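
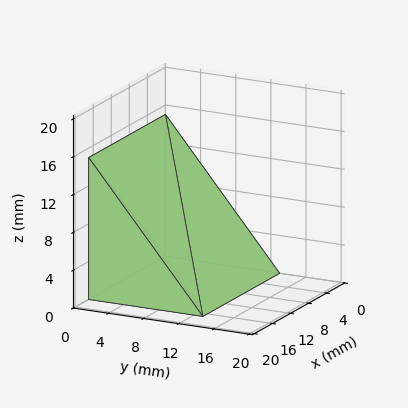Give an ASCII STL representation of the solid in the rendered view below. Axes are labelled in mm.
Reading the render: the shape is a wedge (ramp): 17 × 13 mm base, rising to 15 mm along the y=0 edge and sloping linearly to z=0 at y=13 (dimensions read to the nearest mm from the axis ticks). For the STL, each face is triangulated and given an outward normal.

solid part
  facet normal 0.0000 0.0000 -1.0000
    outer loop
      vertex 17.00 13.00 0.00
      vertex 17.00 0.00 0.00
      vertex 0.00 0.00 0.00
    endloop
  endfacet
  facet normal 0.0000 0.0000 -1.0000
    outer loop
      vertex 0.00 13.00 0.00
      vertex 17.00 13.00 0.00
      vertex 0.00 0.00 0.00
    endloop
  endfacet
  facet normal 0.0000 -1.0000 0.0000
    outer loop
      vertex 0.00 0.00 0.00
      vertex 17.00 0.00 0.00
      vertex 17.00 0.00 15.00
    endloop
  endfacet
  facet normal 0.0000 -1.0000 0.0000
    outer loop
      vertex 0.00 0.00 0.00
      vertex 17.00 0.00 15.00
      vertex 0.00 0.00 15.00
    endloop
  endfacet
  facet normal 0.0000 0.7557 0.6549
    outer loop
      vertex 0.00 0.00 15.00
      vertex 17.00 0.00 15.00
      vertex 17.00 13.00 0.00
    endloop
  endfacet
  facet normal 0.0000 0.7557 0.6549
    outer loop
      vertex 0.00 0.00 15.00
      vertex 17.00 13.00 0.00
      vertex 0.00 13.00 0.00
    endloop
  endfacet
  facet normal -1.0000 0.0000 0.0000
    outer loop
      vertex 0.00 0.00 15.00
      vertex 0.00 13.00 0.00
      vertex 0.00 0.00 0.00
    endloop
  endfacet
  facet normal 1.0000 0.0000 0.0000
    outer loop
      vertex 17.00 0.00 0.00
      vertex 17.00 13.00 0.00
      vertex 17.00 0.00 15.00
    endloop
  endfacet
endsolid part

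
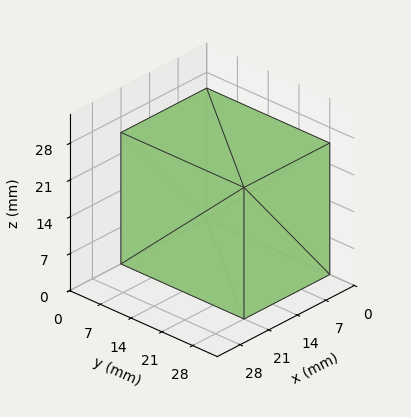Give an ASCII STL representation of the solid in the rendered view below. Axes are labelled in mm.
Reading the render: the shape is a rectangular box, roughly 21 × 28 mm footprint and 25 mm tall (dimensions read to the nearest mm from the axis ticks). For the STL, each face is triangulated and given an outward normal.

solid part
  facet normal 0.0000 0.0000 -1.0000
    outer loop
      vertex 21.00 28.00 0.00
      vertex 21.00 0.00 0.00
      vertex 0.00 0.00 0.00
    endloop
  endfacet
  facet normal 0.0000 0.0000 -1.0000
    outer loop
      vertex 0.00 28.00 0.00
      vertex 21.00 28.00 0.00
      vertex 0.00 0.00 0.00
    endloop
  endfacet
  facet normal 0.0000 0.0000 1.0000
    outer loop
      vertex 0.00 0.00 25.00
      vertex 21.00 0.00 25.00
      vertex 21.00 28.00 25.00
    endloop
  endfacet
  facet normal 0.0000 0.0000 1.0000
    outer loop
      vertex 0.00 0.00 25.00
      vertex 21.00 28.00 25.00
      vertex 0.00 28.00 25.00
    endloop
  endfacet
  facet normal 0.0000 -1.0000 0.0000
    outer loop
      vertex 0.00 0.00 0.00
      vertex 21.00 0.00 0.00
      vertex 21.00 0.00 25.00
    endloop
  endfacet
  facet normal 0.0000 -1.0000 0.0000
    outer loop
      vertex 0.00 0.00 0.00
      vertex 21.00 0.00 25.00
      vertex 0.00 0.00 25.00
    endloop
  endfacet
  facet normal 0.0000 1.0000 0.0000
    outer loop
      vertex 21.00 28.00 25.00
      vertex 21.00 28.00 0.00
      vertex 0.00 28.00 0.00
    endloop
  endfacet
  facet normal 0.0000 1.0000 0.0000
    outer loop
      vertex 0.00 28.00 25.00
      vertex 21.00 28.00 25.00
      vertex 0.00 28.00 0.00
    endloop
  endfacet
  facet normal -1.0000 0.0000 0.0000
    outer loop
      vertex 0.00 28.00 25.00
      vertex 0.00 28.00 0.00
      vertex 0.00 0.00 0.00
    endloop
  endfacet
  facet normal -1.0000 0.0000 0.0000
    outer loop
      vertex 0.00 0.00 25.00
      vertex 0.00 28.00 25.00
      vertex 0.00 0.00 0.00
    endloop
  endfacet
  facet normal 1.0000 0.0000 0.0000
    outer loop
      vertex 21.00 0.00 0.00
      vertex 21.00 28.00 0.00
      vertex 21.00 28.00 25.00
    endloop
  endfacet
  facet normal 1.0000 0.0000 0.0000
    outer loop
      vertex 21.00 0.00 0.00
      vertex 21.00 28.00 25.00
      vertex 21.00 0.00 25.00
    endloop
  endfacet
endsolid part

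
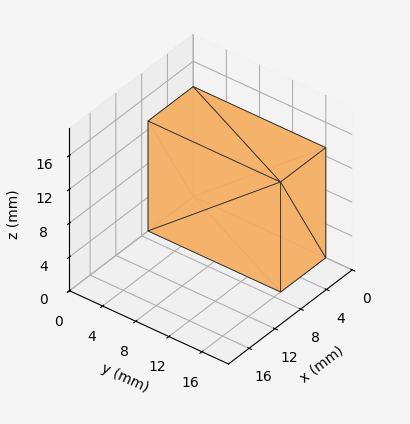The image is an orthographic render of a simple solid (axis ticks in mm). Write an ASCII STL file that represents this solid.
Reading the render: the shape is a rectangular box, roughly 7 × 16 mm footprint and 13 mm tall (dimensions read to the nearest mm from the axis ticks). For the STL, each face is triangulated and given an outward normal.

solid part
  facet normal 0.0000 0.0000 -1.0000
    outer loop
      vertex 7.00 16.00 0.00
      vertex 7.00 0.00 0.00
      vertex 0.00 0.00 0.00
    endloop
  endfacet
  facet normal 0.0000 0.0000 -1.0000
    outer loop
      vertex 0.00 16.00 0.00
      vertex 7.00 16.00 0.00
      vertex 0.00 0.00 0.00
    endloop
  endfacet
  facet normal 0.0000 0.0000 1.0000
    outer loop
      vertex 0.00 0.00 13.00
      vertex 7.00 0.00 13.00
      vertex 7.00 16.00 13.00
    endloop
  endfacet
  facet normal 0.0000 0.0000 1.0000
    outer loop
      vertex 0.00 0.00 13.00
      vertex 7.00 16.00 13.00
      vertex 0.00 16.00 13.00
    endloop
  endfacet
  facet normal 0.0000 -1.0000 0.0000
    outer loop
      vertex 0.00 0.00 0.00
      vertex 7.00 0.00 0.00
      vertex 7.00 0.00 13.00
    endloop
  endfacet
  facet normal 0.0000 -1.0000 0.0000
    outer loop
      vertex 0.00 0.00 0.00
      vertex 7.00 0.00 13.00
      vertex 0.00 0.00 13.00
    endloop
  endfacet
  facet normal 0.0000 1.0000 0.0000
    outer loop
      vertex 7.00 16.00 13.00
      vertex 7.00 16.00 0.00
      vertex 0.00 16.00 0.00
    endloop
  endfacet
  facet normal 0.0000 1.0000 0.0000
    outer loop
      vertex 0.00 16.00 13.00
      vertex 7.00 16.00 13.00
      vertex 0.00 16.00 0.00
    endloop
  endfacet
  facet normal -1.0000 0.0000 0.0000
    outer loop
      vertex 0.00 16.00 13.00
      vertex 0.00 16.00 0.00
      vertex 0.00 0.00 0.00
    endloop
  endfacet
  facet normal -1.0000 0.0000 0.0000
    outer loop
      vertex 0.00 0.00 13.00
      vertex 0.00 16.00 13.00
      vertex 0.00 0.00 0.00
    endloop
  endfacet
  facet normal 1.0000 0.0000 0.0000
    outer loop
      vertex 7.00 0.00 0.00
      vertex 7.00 16.00 0.00
      vertex 7.00 16.00 13.00
    endloop
  endfacet
  facet normal 1.0000 0.0000 0.0000
    outer loop
      vertex 7.00 0.00 0.00
      vertex 7.00 16.00 13.00
      vertex 7.00 0.00 13.00
    endloop
  endfacet
endsolid part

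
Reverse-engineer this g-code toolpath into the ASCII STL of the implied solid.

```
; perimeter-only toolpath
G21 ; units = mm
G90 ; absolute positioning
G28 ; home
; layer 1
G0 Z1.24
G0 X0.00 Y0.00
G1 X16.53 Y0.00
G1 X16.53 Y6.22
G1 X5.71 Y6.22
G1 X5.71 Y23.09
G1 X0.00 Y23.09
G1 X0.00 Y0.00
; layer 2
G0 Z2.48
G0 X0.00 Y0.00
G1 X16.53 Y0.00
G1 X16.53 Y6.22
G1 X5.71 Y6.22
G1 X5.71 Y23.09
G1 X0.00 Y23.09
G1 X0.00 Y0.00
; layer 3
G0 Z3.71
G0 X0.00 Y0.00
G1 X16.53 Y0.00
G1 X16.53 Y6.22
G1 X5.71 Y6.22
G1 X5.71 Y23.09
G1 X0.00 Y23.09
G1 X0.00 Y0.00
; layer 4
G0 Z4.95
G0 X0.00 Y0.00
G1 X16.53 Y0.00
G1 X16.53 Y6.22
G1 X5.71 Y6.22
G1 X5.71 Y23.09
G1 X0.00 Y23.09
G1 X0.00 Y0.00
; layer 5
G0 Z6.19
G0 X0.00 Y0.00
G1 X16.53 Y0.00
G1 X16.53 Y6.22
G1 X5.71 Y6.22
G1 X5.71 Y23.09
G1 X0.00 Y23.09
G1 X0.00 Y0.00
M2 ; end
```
solid part
  facet normal 0.0000 0.0000 -1.0000
    outer loop
      vertex 16.53 6.22 0.00
      vertex 16.53 0.00 0.00
      vertex 0.00 0.00 0.00
    endloop
  endfacet
  facet normal 0.0000 0.0000 -1.0000
    outer loop
      vertex 5.71 6.22 0.00
      vertex 16.53 6.22 0.00
      vertex 0.00 0.00 0.00
    endloop
  endfacet
  facet normal 0.0000 0.0000 -1.0000
    outer loop
      vertex 5.71 23.09 0.00
      vertex 5.71 6.22 0.00
      vertex 0.00 0.00 0.00
    endloop
  endfacet
  facet normal 0.0000 0.0000 -1.0000
    outer loop
      vertex 0.00 23.09 0.00
      vertex 5.71 23.09 0.00
      vertex 0.00 0.00 0.00
    endloop
  endfacet
  facet normal 0.0000 0.0000 1.0000
    outer loop
      vertex 0.00 0.00 6.19
      vertex 16.53 0.00 6.19
      vertex 16.53 6.22 6.19
    endloop
  endfacet
  facet normal 0.0000 0.0000 1.0000
    outer loop
      vertex 0.00 0.00 6.19
      vertex 16.53 6.22 6.19
      vertex 5.71 6.22 6.19
    endloop
  endfacet
  facet normal 0.0000 0.0000 1.0000
    outer loop
      vertex 0.00 0.00 6.19
      vertex 5.71 6.22 6.19
      vertex 5.71 23.09 6.19
    endloop
  endfacet
  facet normal 0.0000 0.0000 1.0000
    outer loop
      vertex 0.00 0.00 6.19
      vertex 5.71 23.09 6.19
      vertex 0.00 23.09 6.19
    endloop
  endfacet
  facet normal 0.0000 -1.0000 0.0000
    outer loop
      vertex 0.00 0.00 0.00
      vertex 16.53 0.00 0.00
      vertex 16.53 0.00 6.19
    endloop
  endfacet
  facet normal 0.0000 -1.0000 0.0000
    outer loop
      vertex 0.00 0.00 0.00
      vertex 16.53 0.00 6.19
      vertex 0.00 0.00 6.19
    endloop
  endfacet
  facet normal 1.0000 0.0000 0.0000
    outer loop
      vertex 16.53 0.00 0.00
      vertex 16.53 6.22 0.00
      vertex 16.53 6.22 6.19
    endloop
  endfacet
  facet normal 1.0000 0.0000 0.0000
    outer loop
      vertex 16.53 0.00 0.00
      vertex 16.53 6.22 6.19
      vertex 16.53 0.00 6.19
    endloop
  endfacet
  facet normal 0.0000 1.0000 0.0000
    outer loop
      vertex 16.53 6.22 0.00
      vertex 5.71 6.22 0.00
      vertex 5.71 6.22 6.19
    endloop
  endfacet
  facet normal 0.0000 1.0000 0.0000
    outer loop
      vertex 16.53 6.22 0.00
      vertex 5.71 6.22 6.19
      vertex 16.53 6.22 6.19
    endloop
  endfacet
  facet normal 1.0000 0.0000 0.0000
    outer loop
      vertex 5.71 6.22 0.00
      vertex 5.71 23.09 0.00
      vertex 5.71 23.09 6.19
    endloop
  endfacet
  facet normal 1.0000 0.0000 0.0000
    outer loop
      vertex 5.71 6.22 0.00
      vertex 5.71 23.09 6.19
      vertex 5.71 6.22 6.19
    endloop
  endfacet
  facet normal 0.0000 1.0000 0.0000
    outer loop
      vertex 5.71 23.09 0.00
      vertex 0.00 23.09 0.00
      vertex 0.00 23.09 6.19
    endloop
  endfacet
  facet normal 0.0000 1.0000 0.0000
    outer loop
      vertex 5.71 23.09 0.00
      vertex 0.00 23.09 6.19
      vertex 5.71 23.09 6.19
    endloop
  endfacet
  facet normal -1.0000 0.0000 0.0000
    outer loop
      vertex 0.00 23.09 0.00
      vertex 0.00 0.00 0.00
      vertex 0.00 0.00 6.19
    endloop
  endfacet
  facet normal -1.0000 0.0000 0.0000
    outer loop
      vertex 0.00 23.09 0.00
      vertex 0.00 0.00 6.19
      vertex 0.00 23.09 6.19
    endloop
  endfacet
endsolid part

The G0 Z moves step by Δz≈1.24 mm. Every layer's G1 loop is the same polygon, so the solid is a straight extrusion of it from z=0 to z≈6.19. Closing with flat bottom and top caps and triangulating gives 20 facets — an L-shaped prism: outer 16.5 × 23.1 mm, arm thicknesses ≈ 6.22 mm (horizontal) and 5.71 mm (vertical), extruded 6.19 mm in z.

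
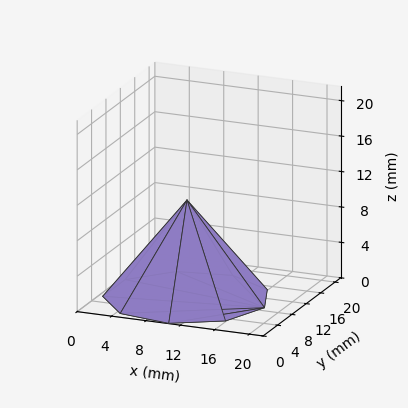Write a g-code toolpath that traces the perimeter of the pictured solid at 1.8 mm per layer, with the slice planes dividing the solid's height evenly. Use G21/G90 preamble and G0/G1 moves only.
Reading the render: the shape is a regular 9-sided pyramid, base circumscribed radius ≈ 9 mm, apex at z ≈ 11 mm (dimensions read to the nearest mm from the axis ticks). For the g-code, the solid's height is divided into equal slices at the stated Δz and each level perimeter traced with G1 moves after a G0 lift.

; perimeter-only toolpath
G21 ; units = mm
G90 ; absolute positioning
G28 ; home
; layer 1
G0 Z1.8
G0 X16.5 Y9.0
G1 X14.8 Y13.8
G1 X10.3 Y16.4
G1 X5.2 Y15.5
G1 X1.9 Y11.6
G1 X1.9 Y6.4
G1 X5.2 Y2.5
G1 X10.3 Y1.6
G1 X14.8 Y4.2
G1 X16.5 Y9.0
; layer 2
G0 Z3.7
G0 X15.0 Y9.0
G1 X13.6 Y12.9
G1 X10.1 Y14.9
G1 X6.0 Y14.2
G1 X3.3 Y11.1
G1 X3.3 Y6.9
G1 X6.0 Y3.8
G1 X10.1 Y3.1
G1 X13.6 Y5.1
G1 X15.0 Y9.0
; layer 3
G0 Z5.5
G0 X13.5 Y9.0
G1 X12.4 Y11.9
G1 X9.8 Y13.4
G1 X6.8 Y12.9
G1 X4.8 Y10.6
G1 X4.8 Y7.5
G1 X6.8 Y5.1
G1 X9.8 Y4.5
G1 X12.4 Y6.1
G1 X13.5 Y9.0
; layer 4
G0 Z7.3
G0 X12.0 Y9.0
G1 X11.3 Y10.9
G1 X9.5 Y12.0
G1 X7.5 Y11.6
G1 X6.2 Y10.0
G1 X6.2 Y8.0
G1 X7.5 Y6.4
G1 X9.5 Y6.0
G1 X11.3 Y7.1
G1 X12.0 Y9.0
; layer 5
G0 Z9.2
G0 X10.5 Y9.0
G1 X10.2 Y10.0
G1 X9.3 Y10.5
G1 X8.2 Y10.3
G1 X7.6 Y9.5
G1 X7.6 Y8.5
G1 X8.2 Y7.7
G1 X9.3 Y7.5
G1 X10.2 Y8.0
G1 X10.5 Y9.0
M2 ; end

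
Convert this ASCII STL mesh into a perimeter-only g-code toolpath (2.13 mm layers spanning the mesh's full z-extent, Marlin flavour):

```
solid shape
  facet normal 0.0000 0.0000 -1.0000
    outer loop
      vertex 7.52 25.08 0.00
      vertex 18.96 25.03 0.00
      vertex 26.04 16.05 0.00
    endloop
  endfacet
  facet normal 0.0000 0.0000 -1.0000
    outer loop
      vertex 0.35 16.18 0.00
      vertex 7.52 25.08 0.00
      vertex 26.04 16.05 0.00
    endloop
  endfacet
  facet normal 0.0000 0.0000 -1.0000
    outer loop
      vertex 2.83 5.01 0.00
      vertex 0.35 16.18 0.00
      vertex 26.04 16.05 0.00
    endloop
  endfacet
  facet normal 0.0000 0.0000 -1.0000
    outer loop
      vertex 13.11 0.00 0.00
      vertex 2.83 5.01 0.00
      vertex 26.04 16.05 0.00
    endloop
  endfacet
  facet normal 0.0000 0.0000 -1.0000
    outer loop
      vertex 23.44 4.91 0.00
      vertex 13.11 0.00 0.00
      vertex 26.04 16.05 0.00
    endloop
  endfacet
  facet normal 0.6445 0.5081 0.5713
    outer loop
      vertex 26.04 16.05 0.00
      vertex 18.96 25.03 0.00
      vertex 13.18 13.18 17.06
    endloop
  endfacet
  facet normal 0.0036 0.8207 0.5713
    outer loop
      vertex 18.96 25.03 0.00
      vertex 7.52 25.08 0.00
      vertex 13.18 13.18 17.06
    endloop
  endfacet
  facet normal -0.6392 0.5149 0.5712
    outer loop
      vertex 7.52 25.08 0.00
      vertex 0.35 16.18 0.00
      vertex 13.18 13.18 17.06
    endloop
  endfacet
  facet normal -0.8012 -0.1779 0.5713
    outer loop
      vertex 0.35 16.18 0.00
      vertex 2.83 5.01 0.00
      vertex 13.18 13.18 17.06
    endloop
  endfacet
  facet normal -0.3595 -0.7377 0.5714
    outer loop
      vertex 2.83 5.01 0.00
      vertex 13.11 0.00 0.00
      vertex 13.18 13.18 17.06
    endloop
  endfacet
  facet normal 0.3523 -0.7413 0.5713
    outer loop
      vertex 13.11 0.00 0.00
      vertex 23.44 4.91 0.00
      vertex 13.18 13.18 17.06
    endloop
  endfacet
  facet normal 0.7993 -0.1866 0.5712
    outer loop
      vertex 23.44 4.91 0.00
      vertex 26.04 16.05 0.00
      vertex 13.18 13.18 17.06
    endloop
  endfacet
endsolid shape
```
; perimeter-only toolpath
G21 ; units = mm
G90 ; absolute positioning
G28 ; home
; layer 1
G0 Z2.13
G0 X24.43 Y15.69
G1 X18.24 Y23.55
G1 X8.23 Y23.59
G1 X1.95 Y15.80
G1 X4.12 Y6.03
G1 X13.12 Y1.65
G1 X22.16 Y5.94
G1 X24.43 Y15.69
; layer 2
G0 Z4.26
G0 X22.83 Y15.33
G1 X17.52 Y22.07
G1 X8.93 Y22.10
G1 X3.56 Y15.43
G1 X5.42 Y7.05
G1 X13.13 Y3.29
G1 X20.88 Y6.98
G1 X22.83 Y15.33
; layer 3
G0 Z6.40
G0 X21.22 Y14.97
G1 X16.79 Y20.59
G1 X9.64 Y20.62
G1 X5.16 Y15.05
G1 X6.71 Y8.07
G1 X13.14 Y4.94
G1 X19.59 Y8.01
G1 X21.22 Y14.97
; layer 4
G0 Z8.53
G0 X19.61 Y14.62
G1 X16.07 Y19.11
G1 X10.35 Y19.13
G1 X6.76 Y14.68
G1 X8.00 Y9.09
G1 X13.14 Y6.59
G1 X18.31 Y9.04
G1 X19.61 Y14.62
; layer 5
G0 Z10.66
G0 X18.00 Y14.26
G1 X15.35 Y17.62
G1 X11.06 Y17.64
G1 X8.37 Y14.30
G1 X9.30 Y10.12
G1 X13.15 Y8.24
G1 X17.03 Y10.08
G1 X18.00 Y14.26
; layer 6
G0 Z12.79
G0 X16.39 Y13.90
G1 X14.62 Y16.14
G1 X11.77 Y16.16
G1 X9.97 Y13.93
G1 X10.59 Y11.14
G1 X13.16 Y9.88
G1 X15.75 Y11.11
G1 X16.39 Y13.90
; layer 7
G0 Z14.93
G0 X14.79 Y13.54
G1 X13.90 Y14.66
G1 X12.47 Y14.67
G1 X11.58 Y13.55
G1 X11.89 Y12.16
G1 X13.17 Y11.53
G1 X14.46 Y12.15
G1 X14.79 Y13.54
M2 ; end

The solid is a regular 7-sided pyramid, base circumscribed radius ≈ 13.2 mm, apex at z ≈ 17.1 mm. Slicing at Δz = 2.13 mm — 8 equal slices spanning the solid's height, so layer i sits at z = i·h/8 — gives 7 non-empty perimeters. Each is a 7-segment closed polygon; G0 lifts to the layer z and rapids to the start vertex, then G1 traces the edges. The cross-section shrinks linearly with z (the slice at the apex is degenerate and omitted).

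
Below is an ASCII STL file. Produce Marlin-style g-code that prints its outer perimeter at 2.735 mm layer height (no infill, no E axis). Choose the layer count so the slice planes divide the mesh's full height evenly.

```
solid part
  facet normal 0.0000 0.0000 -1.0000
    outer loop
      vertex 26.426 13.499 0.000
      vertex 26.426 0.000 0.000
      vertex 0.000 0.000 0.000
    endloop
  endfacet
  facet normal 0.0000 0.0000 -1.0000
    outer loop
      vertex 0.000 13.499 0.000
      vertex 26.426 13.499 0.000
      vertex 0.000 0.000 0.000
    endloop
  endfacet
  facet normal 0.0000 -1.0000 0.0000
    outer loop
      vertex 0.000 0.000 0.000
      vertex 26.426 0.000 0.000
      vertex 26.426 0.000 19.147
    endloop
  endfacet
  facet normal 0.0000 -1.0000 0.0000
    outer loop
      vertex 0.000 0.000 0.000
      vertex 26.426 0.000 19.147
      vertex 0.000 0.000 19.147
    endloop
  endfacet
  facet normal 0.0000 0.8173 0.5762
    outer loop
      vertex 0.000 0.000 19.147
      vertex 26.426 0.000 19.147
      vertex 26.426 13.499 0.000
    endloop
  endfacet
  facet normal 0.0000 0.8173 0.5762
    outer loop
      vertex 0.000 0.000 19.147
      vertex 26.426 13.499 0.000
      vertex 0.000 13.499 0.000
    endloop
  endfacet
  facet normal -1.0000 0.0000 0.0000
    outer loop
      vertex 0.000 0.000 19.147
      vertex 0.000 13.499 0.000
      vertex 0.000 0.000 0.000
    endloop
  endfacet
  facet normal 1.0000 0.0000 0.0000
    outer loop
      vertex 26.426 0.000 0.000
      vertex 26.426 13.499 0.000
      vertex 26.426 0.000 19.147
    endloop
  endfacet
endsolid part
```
; perimeter-only toolpath
G21 ; units = mm
G90 ; absolute positioning
G28 ; home
; layer 1
G0 Z2.735
G0 X0.000 Y0.000
G1 X26.426 Y0.000
G1 X26.426 Y11.571
G1 X0.000 Y11.571
G1 X0.000 Y0.000
; layer 2
G0 Z5.471
G0 X0.000 Y0.000
G1 X26.426 Y0.000
G1 X26.426 Y9.642
G1 X0.000 Y9.642
G1 X0.000 Y0.000
; layer 3
G0 Z8.206
G0 X0.000 Y0.000
G1 X26.426 Y0.000
G1 X26.426 Y7.714
G1 X0.000 Y7.714
G1 X0.000 Y0.000
; layer 4
G0 Z10.941
G0 X0.000 Y0.000
G1 X26.426 Y0.000
G1 X26.426 Y5.785
G1 X0.000 Y5.785
G1 X0.000 Y0.000
; layer 5
G0 Z13.676
G0 X0.000 Y0.000
G1 X26.426 Y0.000
G1 X26.426 Y3.857
G1 X0.000 Y3.857
G1 X0.000 Y0.000
; layer 6
G0 Z16.412
G0 X0.000 Y0.000
G1 X26.426 Y0.000
G1 X26.426 Y1.928
G1 X0.000 Y1.928
G1 X0.000 Y0.000
M2 ; end

The solid is a wedge (ramp): 26.4 × 13.5 mm base, rising to 19.1 mm along the y=0 edge and sloping linearly to z=0 at y=13.5. Slicing at Δz = 2.735 mm — 7 equal slices spanning the solid's height, so layer i sits at z = i·h/7 — gives 6 non-empty perimeters. Each is a 4-segment closed polygon; G0 lifts to the layer z and rapids to the start vertex, then G1 traces the edges. The cross-section shrinks linearly with z (the slice at the apex is degenerate and omitted).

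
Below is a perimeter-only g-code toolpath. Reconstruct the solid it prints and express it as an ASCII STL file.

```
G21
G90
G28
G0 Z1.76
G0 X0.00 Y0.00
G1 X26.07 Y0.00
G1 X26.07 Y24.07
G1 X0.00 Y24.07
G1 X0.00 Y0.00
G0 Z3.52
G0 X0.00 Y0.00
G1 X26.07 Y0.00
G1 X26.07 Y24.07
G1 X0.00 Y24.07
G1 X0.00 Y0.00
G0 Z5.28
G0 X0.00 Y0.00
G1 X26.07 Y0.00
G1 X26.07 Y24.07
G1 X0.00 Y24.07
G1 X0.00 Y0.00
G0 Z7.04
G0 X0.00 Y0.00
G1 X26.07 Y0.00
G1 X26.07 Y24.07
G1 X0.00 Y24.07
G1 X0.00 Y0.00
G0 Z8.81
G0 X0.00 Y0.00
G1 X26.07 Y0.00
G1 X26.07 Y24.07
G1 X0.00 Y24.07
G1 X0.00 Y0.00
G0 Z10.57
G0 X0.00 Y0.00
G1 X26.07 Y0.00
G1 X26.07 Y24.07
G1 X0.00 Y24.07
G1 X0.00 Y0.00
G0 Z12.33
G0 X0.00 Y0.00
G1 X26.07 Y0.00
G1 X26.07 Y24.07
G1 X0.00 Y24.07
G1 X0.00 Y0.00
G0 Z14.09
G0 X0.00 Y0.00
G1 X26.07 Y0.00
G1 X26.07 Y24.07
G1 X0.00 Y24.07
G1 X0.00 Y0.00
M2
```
solid part
  facet normal 0.0000 0.0000 -1.0000
    outer loop
      vertex 26.07 24.07 0.00
      vertex 26.07 0.00 0.00
      vertex 0.00 0.00 0.00
    endloop
  endfacet
  facet normal 0.0000 0.0000 -1.0000
    outer loop
      vertex 0.00 24.07 0.00
      vertex 26.07 24.07 0.00
      vertex 0.00 0.00 0.00
    endloop
  endfacet
  facet normal 0.0000 0.0000 1.0000
    outer loop
      vertex 0.00 0.00 14.09
      vertex 26.07 0.00 14.09
      vertex 26.07 24.07 14.09
    endloop
  endfacet
  facet normal 0.0000 0.0000 1.0000
    outer loop
      vertex 0.00 0.00 14.09
      vertex 26.07 24.07 14.09
      vertex 0.00 24.07 14.09
    endloop
  endfacet
  facet normal 0.0000 -1.0000 0.0000
    outer loop
      vertex 0.00 0.00 0.00
      vertex 26.07 0.00 0.00
      vertex 26.07 0.00 14.09
    endloop
  endfacet
  facet normal 0.0000 -1.0000 0.0000
    outer loop
      vertex 0.00 0.00 0.00
      vertex 26.07 0.00 14.09
      vertex 0.00 0.00 14.09
    endloop
  endfacet
  facet normal 0.0000 1.0000 0.0000
    outer loop
      vertex 26.07 24.07 14.09
      vertex 26.07 24.07 0.00
      vertex 0.00 24.07 0.00
    endloop
  endfacet
  facet normal 0.0000 1.0000 0.0000
    outer loop
      vertex 0.00 24.07 14.09
      vertex 26.07 24.07 14.09
      vertex 0.00 24.07 0.00
    endloop
  endfacet
  facet normal -1.0000 0.0000 0.0000
    outer loop
      vertex 0.00 24.07 14.09
      vertex 0.00 24.07 0.00
      vertex 0.00 0.00 0.00
    endloop
  endfacet
  facet normal -1.0000 0.0000 0.0000
    outer loop
      vertex 0.00 0.00 14.09
      vertex 0.00 24.07 14.09
      vertex 0.00 0.00 0.00
    endloop
  endfacet
  facet normal 1.0000 0.0000 0.0000
    outer loop
      vertex 26.07 0.00 0.00
      vertex 26.07 24.07 0.00
      vertex 26.07 24.07 14.09
    endloop
  endfacet
  facet normal 1.0000 0.0000 0.0000
    outer loop
      vertex 26.07 0.00 0.00
      vertex 26.07 24.07 14.09
      vertex 26.07 0.00 14.09
    endloop
  endfacet
endsolid part

The G0 Z moves step by Δz≈1.76 mm. Every layer's G1 loop is the same polygon, so the solid is a straight extrusion of it from z=0 to z≈14.1. Closing with flat bottom and top caps and triangulating gives 12 facets — a rectangular box, roughly 26.1 × 24.1 mm footprint and 14.1 mm tall.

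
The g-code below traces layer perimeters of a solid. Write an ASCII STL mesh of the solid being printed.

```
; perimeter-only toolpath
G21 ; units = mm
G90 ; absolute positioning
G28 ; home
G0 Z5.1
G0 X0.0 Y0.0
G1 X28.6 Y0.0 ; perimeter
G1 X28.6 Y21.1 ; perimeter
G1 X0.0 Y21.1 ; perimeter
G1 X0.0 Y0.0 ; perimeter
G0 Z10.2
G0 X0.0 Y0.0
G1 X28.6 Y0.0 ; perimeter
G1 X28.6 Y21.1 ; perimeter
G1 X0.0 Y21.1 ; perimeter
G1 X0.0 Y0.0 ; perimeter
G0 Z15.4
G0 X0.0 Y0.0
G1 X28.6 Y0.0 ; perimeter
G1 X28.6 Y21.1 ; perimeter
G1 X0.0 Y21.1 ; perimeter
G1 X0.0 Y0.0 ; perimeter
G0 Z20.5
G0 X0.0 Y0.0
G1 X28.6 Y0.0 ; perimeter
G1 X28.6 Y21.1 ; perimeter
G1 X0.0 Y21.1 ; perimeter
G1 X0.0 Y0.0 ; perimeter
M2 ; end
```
solid part
  facet normal 0.0000 0.0000 -1.0000
    outer loop
      vertex 28.6 21.1 0.0
      vertex 28.6 0.0 0.0
      vertex 0.0 0.0 0.0
    endloop
  endfacet
  facet normal 0.0000 0.0000 -1.0000
    outer loop
      vertex 0.0 21.1 0.0
      vertex 28.6 21.1 0.0
      vertex 0.0 0.0 0.0
    endloop
  endfacet
  facet normal 0.0000 0.0000 1.0000
    outer loop
      vertex 0.0 0.0 20.5
      vertex 28.6 0.0 20.5
      vertex 28.6 21.1 20.5
    endloop
  endfacet
  facet normal 0.0000 0.0000 1.0000
    outer loop
      vertex 0.0 0.0 20.5
      vertex 28.6 21.1 20.5
      vertex 0.0 21.1 20.5
    endloop
  endfacet
  facet normal 0.0000 -1.0000 0.0000
    outer loop
      vertex 0.0 0.0 0.0
      vertex 28.6 0.0 0.0
      vertex 28.6 0.0 20.5
    endloop
  endfacet
  facet normal 0.0000 -1.0000 0.0000
    outer loop
      vertex 0.0 0.0 0.0
      vertex 28.6 0.0 20.5
      vertex 0.0 0.0 20.5
    endloop
  endfacet
  facet normal 0.0000 1.0000 0.0000
    outer loop
      vertex 28.6 21.1 20.5
      vertex 28.6 21.1 0.0
      vertex 0.0 21.1 0.0
    endloop
  endfacet
  facet normal 0.0000 1.0000 0.0000
    outer loop
      vertex 0.0 21.1 20.5
      vertex 28.6 21.1 20.5
      vertex 0.0 21.1 0.0
    endloop
  endfacet
  facet normal -1.0000 0.0000 0.0000
    outer loop
      vertex 0.0 21.1 20.5
      vertex 0.0 21.1 0.0
      vertex 0.0 0.0 0.0
    endloop
  endfacet
  facet normal -1.0000 0.0000 0.0000
    outer loop
      vertex 0.0 0.0 20.5
      vertex 0.0 21.1 20.5
      vertex 0.0 0.0 0.0
    endloop
  endfacet
  facet normal 1.0000 0.0000 0.0000
    outer loop
      vertex 28.6 0.0 0.0
      vertex 28.6 21.1 0.0
      vertex 28.6 21.1 20.5
    endloop
  endfacet
  facet normal 1.0000 0.0000 0.0000
    outer loop
      vertex 28.6 0.0 0.0
      vertex 28.6 21.1 20.5
      vertex 28.6 0.0 20.5
    endloop
  endfacet
endsolid part

The G0 Z moves step by Δz≈5.1 mm. Every layer's G1 loop is the same polygon, so the solid is a straight extrusion of it from z=0 to z≈20.5. Closing with flat bottom and top caps and triangulating gives 12 facets — a rectangular box, roughly 28.6 × 21.1 mm footprint and 20.5 mm tall.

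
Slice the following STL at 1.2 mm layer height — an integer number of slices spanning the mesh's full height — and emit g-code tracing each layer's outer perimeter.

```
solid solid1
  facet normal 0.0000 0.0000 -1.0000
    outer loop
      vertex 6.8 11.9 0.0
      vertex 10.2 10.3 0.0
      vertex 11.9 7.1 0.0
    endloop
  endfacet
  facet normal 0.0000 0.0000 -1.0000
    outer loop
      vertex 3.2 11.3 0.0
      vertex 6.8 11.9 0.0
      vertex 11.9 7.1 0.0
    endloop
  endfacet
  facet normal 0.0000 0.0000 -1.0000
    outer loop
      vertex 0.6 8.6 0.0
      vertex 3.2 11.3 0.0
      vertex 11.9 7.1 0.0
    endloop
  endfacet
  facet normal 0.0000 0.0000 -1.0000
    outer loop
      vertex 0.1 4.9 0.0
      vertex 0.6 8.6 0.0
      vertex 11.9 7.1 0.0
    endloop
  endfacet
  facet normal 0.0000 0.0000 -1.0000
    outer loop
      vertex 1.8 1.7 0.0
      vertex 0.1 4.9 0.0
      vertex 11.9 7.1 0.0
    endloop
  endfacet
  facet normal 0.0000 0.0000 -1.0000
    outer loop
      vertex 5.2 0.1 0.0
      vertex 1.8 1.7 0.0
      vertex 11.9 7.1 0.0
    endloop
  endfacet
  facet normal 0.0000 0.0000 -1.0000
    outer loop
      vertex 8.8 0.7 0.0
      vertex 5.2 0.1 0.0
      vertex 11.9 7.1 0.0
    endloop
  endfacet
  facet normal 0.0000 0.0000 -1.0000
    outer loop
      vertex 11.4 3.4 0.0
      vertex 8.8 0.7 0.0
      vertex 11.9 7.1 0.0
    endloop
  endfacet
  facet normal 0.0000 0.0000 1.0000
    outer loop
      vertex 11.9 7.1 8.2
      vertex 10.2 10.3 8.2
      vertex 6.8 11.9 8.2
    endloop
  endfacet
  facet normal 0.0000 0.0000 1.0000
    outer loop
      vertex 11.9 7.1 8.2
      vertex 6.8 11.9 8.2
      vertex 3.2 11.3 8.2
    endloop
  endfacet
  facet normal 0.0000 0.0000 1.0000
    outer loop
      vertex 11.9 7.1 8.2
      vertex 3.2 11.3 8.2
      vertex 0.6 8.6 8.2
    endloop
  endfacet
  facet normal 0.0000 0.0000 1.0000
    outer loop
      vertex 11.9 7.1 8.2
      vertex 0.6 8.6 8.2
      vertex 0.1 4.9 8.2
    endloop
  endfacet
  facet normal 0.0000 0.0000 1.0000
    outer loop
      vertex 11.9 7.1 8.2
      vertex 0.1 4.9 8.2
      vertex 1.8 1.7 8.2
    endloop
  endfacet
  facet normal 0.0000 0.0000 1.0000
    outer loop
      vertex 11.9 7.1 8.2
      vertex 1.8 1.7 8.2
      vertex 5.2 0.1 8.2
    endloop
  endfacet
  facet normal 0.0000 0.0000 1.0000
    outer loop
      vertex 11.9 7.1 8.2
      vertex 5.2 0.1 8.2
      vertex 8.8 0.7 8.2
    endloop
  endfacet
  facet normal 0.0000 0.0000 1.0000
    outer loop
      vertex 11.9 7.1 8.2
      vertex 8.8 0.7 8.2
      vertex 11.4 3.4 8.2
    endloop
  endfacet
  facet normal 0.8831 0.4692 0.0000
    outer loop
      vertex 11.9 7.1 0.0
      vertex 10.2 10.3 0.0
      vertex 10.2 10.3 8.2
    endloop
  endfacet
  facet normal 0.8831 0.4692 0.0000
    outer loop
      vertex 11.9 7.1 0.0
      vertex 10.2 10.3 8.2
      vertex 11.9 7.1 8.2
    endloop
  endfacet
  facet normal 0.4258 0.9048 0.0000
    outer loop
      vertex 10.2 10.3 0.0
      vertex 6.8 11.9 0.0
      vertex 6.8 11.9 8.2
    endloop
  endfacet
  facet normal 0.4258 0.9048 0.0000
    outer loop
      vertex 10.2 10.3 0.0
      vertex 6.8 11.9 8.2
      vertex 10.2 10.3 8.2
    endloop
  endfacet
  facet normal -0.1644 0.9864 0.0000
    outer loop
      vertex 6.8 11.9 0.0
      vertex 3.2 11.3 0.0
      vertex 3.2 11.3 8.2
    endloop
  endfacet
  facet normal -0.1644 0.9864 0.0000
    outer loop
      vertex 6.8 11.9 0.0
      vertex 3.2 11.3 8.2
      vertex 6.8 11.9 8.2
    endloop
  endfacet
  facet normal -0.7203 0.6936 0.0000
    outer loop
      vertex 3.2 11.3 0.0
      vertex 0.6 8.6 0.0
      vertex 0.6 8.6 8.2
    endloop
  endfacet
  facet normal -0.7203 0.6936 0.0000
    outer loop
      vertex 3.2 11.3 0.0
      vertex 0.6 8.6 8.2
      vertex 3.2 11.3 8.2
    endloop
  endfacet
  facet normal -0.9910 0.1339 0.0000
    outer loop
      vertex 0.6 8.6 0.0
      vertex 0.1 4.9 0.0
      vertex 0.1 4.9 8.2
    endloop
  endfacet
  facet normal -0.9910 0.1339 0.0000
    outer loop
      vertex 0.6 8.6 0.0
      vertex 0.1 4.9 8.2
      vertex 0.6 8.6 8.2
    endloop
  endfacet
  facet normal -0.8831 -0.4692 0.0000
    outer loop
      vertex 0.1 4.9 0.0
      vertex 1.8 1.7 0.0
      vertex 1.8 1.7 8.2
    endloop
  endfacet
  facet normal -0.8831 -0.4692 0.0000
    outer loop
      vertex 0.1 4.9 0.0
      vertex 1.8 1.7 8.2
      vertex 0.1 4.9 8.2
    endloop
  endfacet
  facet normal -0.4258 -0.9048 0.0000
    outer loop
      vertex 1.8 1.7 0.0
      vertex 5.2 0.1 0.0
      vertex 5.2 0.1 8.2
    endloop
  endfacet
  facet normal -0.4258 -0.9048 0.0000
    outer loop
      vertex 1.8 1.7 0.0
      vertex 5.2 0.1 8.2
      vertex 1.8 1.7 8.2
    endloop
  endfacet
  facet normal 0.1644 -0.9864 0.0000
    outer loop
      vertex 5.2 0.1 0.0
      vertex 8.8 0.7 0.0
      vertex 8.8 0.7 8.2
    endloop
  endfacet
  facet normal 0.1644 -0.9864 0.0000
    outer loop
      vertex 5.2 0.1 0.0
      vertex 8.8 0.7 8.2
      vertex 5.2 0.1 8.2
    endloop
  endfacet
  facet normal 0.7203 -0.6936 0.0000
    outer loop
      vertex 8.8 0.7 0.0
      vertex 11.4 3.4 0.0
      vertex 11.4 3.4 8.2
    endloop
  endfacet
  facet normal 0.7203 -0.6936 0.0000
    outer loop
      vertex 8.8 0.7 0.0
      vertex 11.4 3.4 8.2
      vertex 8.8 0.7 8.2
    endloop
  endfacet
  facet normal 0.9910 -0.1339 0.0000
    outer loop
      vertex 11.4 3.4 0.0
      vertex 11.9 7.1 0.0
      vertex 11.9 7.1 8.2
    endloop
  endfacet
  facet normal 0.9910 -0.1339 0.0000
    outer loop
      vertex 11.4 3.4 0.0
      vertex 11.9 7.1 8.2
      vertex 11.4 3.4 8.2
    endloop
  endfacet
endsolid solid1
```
; perimeter-only toolpath
G21 ; units = mm
G90 ; absolute positioning
G28 ; home
; layer 1
G0 Z1.2
G0 X11.9 Y7.1
G1 X10.2 Y10.3
G1 X6.8 Y11.9
G1 X3.2 Y11.3
G1 X0.6 Y8.6
G1 X0.1 Y4.9
G1 X1.8 Y1.7
G1 X5.2 Y0.1
G1 X8.8 Y0.7
G1 X11.4 Y3.4
G1 X11.9 Y7.1
; layer 2
G0 Z2.3
G0 X11.9 Y7.1
G1 X10.2 Y10.3
G1 X6.8 Y11.9
G1 X3.2 Y11.3
G1 X0.6 Y8.6
G1 X0.1 Y4.9
G1 X1.8 Y1.7
G1 X5.2 Y0.1
G1 X8.8 Y0.7
G1 X11.4 Y3.4
G1 X11.9 Y7.1
; layer 3
G0 Z3.5
G0 X11.9 Y7.1
G1 X10.2 Y10.3
G1 X6.8 Y11.9
G1 X3.2 Y11.3
G1 X0.6 Y8.6
G1 X0.1 Y4.9
G1 X1.8 Y1.7
G1 X5.2 Y0.1
G1 X8.8 Y0.7
G1 X11.4 Y3.4
G1 X11.9 Y7.1
; layer 4
G0 Z4.7
G0 X11.9 Y7.1
G1 X10.2 Y10.3
G1 X6.8 Y11.9
G1 X3.2 Y11.3
G1 X0.6 Y8.6
G1 X0.1 Y4.9
G1 X1.8 Y1.7
G1 X5.2 Y0.1
G1 X8.8 Y0.7
G1 X11.4 Y3.4
G1 X11.9 Y7.1
; layer 5
G0 Z5.9
G0 X11.9 Y7.1
G1 X10.2 Y10.3
G1 X6.8 Y11.9
G1 X3.2 Y11.3
G1 X0.6 Y8.6
G1 X0.1 Y4.9
G1 X1.8 Y1.7
G1 X5.2 Y0.1
G1 X8.8 Y0.7
G1 X11.4 Y3.4
G1 X11.9 Y7.1
; layer 6
G0 Z7.0
G0 X11.9 Y7.1
G1 X10.2 Y10.3
G1 X6.8 Y11.9
G1 X3.2 Y11.3
G1 X0.6 Y8.6
G1 X0.1 Y4.9
G1 X1.8 Y1.7
G1 X5.2 Y0.1
G1 X8.8 Y0.7
G1 X11.4 Y3.4
G1 X11.9 Y7.1
; layer 7
G0 Z8.2
G0 X11.9 Y7.1
G1 X10.2 Y10.3
G1 X6.8 Y11.9
G1 X3.2 Y11.3
G1 X0.6 Y8.6
G1 X0.1 Y4.9
G1 X1.8 Y1.7
G1 X5.2 Y0.1
G1 X8.8 Y0.7
G1 X11.4 Y3.4
G1 X11.9 Y7.1
M2 ; end

The solid is a regular 10-sided prism (a cylinder approximated with 10 flat sides), circumscribed radius ≈ 6 mm, height ≈ 8.2 mm. Slicing at Δz = 1.2 mm — 7 equal slices spanning the solid's height, so layer i sits at z = i·h/7 — gives 7 non-empty perimeters. Each is a 10-segment closed polygon; G0 lifts to the layer z and rapids to the start vertex, then G1 traces the edges.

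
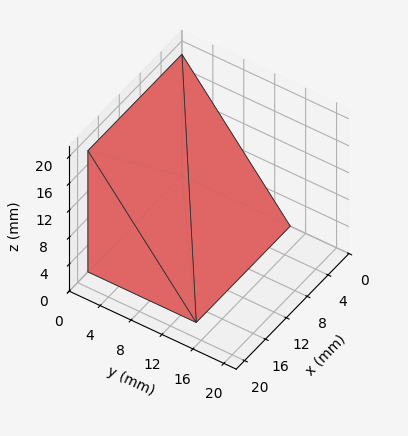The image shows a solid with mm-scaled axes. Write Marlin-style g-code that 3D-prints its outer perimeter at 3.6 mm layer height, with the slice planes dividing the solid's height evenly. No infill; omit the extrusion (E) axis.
Reading the render: the shape is a wedge (ramp): 18 × 14 mm base, rising to 18 mm along the y=0 edge and sloping linearly to z=0 at y=14 (dimensions read to the nearest mm from the axis ticks). For the g-code, the solid's height is divided into equal slices at the stated Δz and each level perimeter traced with G1 moves after a G0 lift.

; perimeter-only toolpath
G21 ; units = mm
G90 ; absolute positioning
G28 ; home
; layer 1
G0 Z3.6
G0 X0.0 Y0.0
G1 X18.0 Y0.0
G1 X18.0 Y11.2
G1 X0.0 Y11.2
G1 X0.0 Y0.0
; layer 2
G0 Z7.2
G0 X0.0 Y0.0
G1 X18.0 Y0.0
G1 X18.0 Y8.4
G1 X0.0 Y8.4
G1 X0.0 Y0.0
; layer 3
G0 Z10.8
G0 X0.0 Y0.0
G1 X18.0 Y0.0
G1 X18.0 Y5.6
G1 X0.0 Y5.6
G1 X0.0 Y0.0
; layer 4
G0 Z14.4
G0 X0.0 Y0.0
G1 X18.0 Y0.0
G1 X18.0 Y2.8
G1 X0.0 Y2.8
G1 X0.0 Y0.0
M2 ; end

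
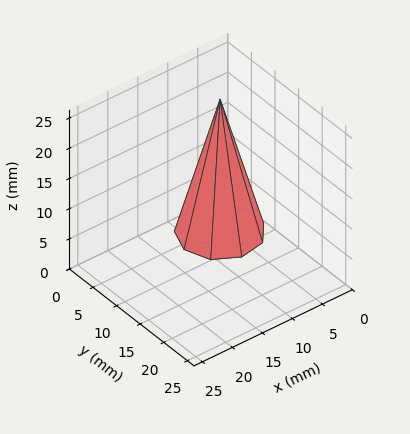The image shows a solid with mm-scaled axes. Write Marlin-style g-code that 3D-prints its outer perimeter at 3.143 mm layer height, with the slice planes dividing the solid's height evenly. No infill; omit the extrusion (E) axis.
Reading the render: the shape is a regular 9-sided pyramid, base circumscribed radius ≈ 6 mm, apex at z ≈ 22 mm (dimensions read to the nearest mm from the axis ticks). For the g-code, the solid's height is divided into equal slices at the stated Δz and each level perimeter traced with G1 moves after a G0 lift.

; perimeter-only toolpath
G21 ; units = mm
G90 ; absolute positioning
G28 ; home
; layer 1
G0 Z3.143
G0 X11.143 Y6.000
G1 X9.939 Y9.306
G1 X6.893 Y11.065
G1 X3.429 Y10.454
G1 X1.167 Y7.759
G1 X1.167 Y4.241
G1 X3.429 Y1.546
G1 X6.893 Y0.935
G1 X9.939 Y2.694
G1 X11.143 Y6.000
; layer 2
G0 Z6.286
G0 X10.286 Y6.000
G1 X9.283 Y8.755
G1 X6.744 Y10.221
G1 X3.857 Y9.711
G1 X1.973 Y7.466
G1 X1.973 Y4.534
G1 X3.857 Y2.289
G1 X6.744 Y1.779
G1 X9.283 Y3.245
G1 X10.286 Y6.000
; layer 3
G0 Z9.429
G0 X9.429 Y6.000
G1 X8.626 Y8.204
G1 X6.595 Y9.377
G1 X4.286 Y8.969
G1 X2.778 Y7.173
G1 X2.778 Y4.827
G1 X4.286 Y3.031
G1 X6.595 Y2.623
G1 X8.626 Y3.796
G1 X9.429 Y6.000
; layer 4
G0 Z12.571
G0 X8.571 Y6.000
G1 X7.970 Y7.653
G1 X6.447 Y8.532
G1 X4.714 Y8.227
G1 X3.584 Y6.879
G1 X3.584 Y5.121
G1 X4.714 Y3.773
G1 X6.447 Y3.468
G1 X7.970 Y4.347
G1 X8.571 Y6.000
; layer 5
G0 Z15.714
G0 X7.714 Y6.000
G1 X7.313 Y7.102
G1 X6.298 Y7.688
G1 X5.143 Y7.485
G1 X4.389 Y6.586
G1 X4.389 Y5.414
G1 X5.143 Y4.515
G1 X6.298 Y4.312
G1 X7.313 Y4.898
G1 X7.714 Y6.000
; layer 6
G0 Z18.857
G0 X6.857 Y6.000
G1 X6.657 Y6.551
G1 X6.149 Y6.844
G1 X5.571 Y6.742
G1 X5.195 Y6.293
G1 X5.195 Y5.707
G1 X5.571 Y5.258
G1 X6.149 Y5.156
G1 X6.657 Y5.449
G1 X6.857 Y6.000
M2 ; end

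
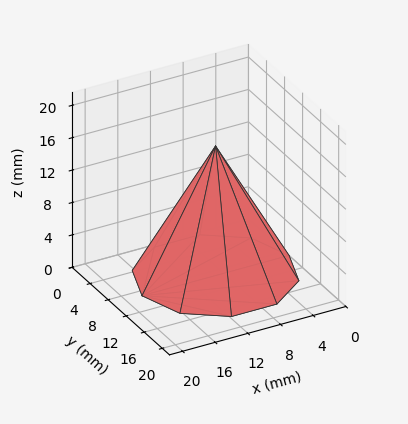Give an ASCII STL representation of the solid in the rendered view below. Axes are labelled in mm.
Reading the render: the shape is a regular 10-sided pyramid, base circumscribed radius ≈ 9 mm, apex at z ≈ 16 mm (dimensions read to the nearest mm from the axis ticks). For the STL, each face is triangulated and given an outward normal.

solid part
  facet normal 0.0000 0.0000 -1.0000
    outer loop
      vertex 11.781 17.560 0.000
      vertex 16.281 14.290 0.000
      vertex 18.000 9.000 0.000
    endloop
  endfacet
  facet normal 0.0000 0.0000 -1.0000
    outer loop
      vertex 6.219 17.560 0.000
      vertex 11.781 17.560 0.000
      vertex 18.000 9.000 0.000
    endloop
  endfacet
  facet normal 0.0000 0.0000 -1.0000
    outer loop
      vertex 1.719 14.290 0.000
      vertex 6.219 17.560 0.000
      vertex 18.000 9.000 0.000
    endloop
  endfacet
  facet normal 0.0000 0.0000 -1.0000
    outer loop
      vertex 0.000 9.000 0.000
      vertex 1.719 14.290 0.000
      vertex 18.000 9.000 0.000
    endloop
  endfacet
  facet normal 0.0000 0.0000 -1.0000
    outer loop
      vertex 1.719 3.710 0.000
      vertex 0.000 9.000 0.000
      vertex 18.000 9.000 0.000
    endloop
  endfacet
  facet normal 0.0000 0.0000 -1.0000
    outer loop
      vertex 6.219 0.440 0.000
      vertex 1.719 3.710 0.000
      vertex 18.000 9.000 0.000
    endloop
  endfacet
  facet normal 0.0000 0.0000 -1.0000
    outer loop
      vertex 11.781 0.440 0.000
      vertex 6.219 0.440 0.000
      vertex 18.000 9.000 0.000
    endloop
  endfacet
  facet normal 0.0000 0.0000 -1.0000
    outer loop
      vertex 16.281 3.710 0.000
      vertex 11.781 0.440 0.000
      vertex 18.000 9.000 0.000
    endloop
  endfacet
  facet normal 0.8386 0.2725 0.4717
    outer loop
      vertex 18.000 9.000 0.000
      vertex 16.281 14.290 0.000
      vertex 9.000 9.000 16.000
    endloop
  endfacet
  facet normal 0.5183 0.7133 0.4717
    outer loop
      vertex 16.281 14.290 0.000
      vertex 11.781 17.560 0.000
      vertex 9.000 9.000 16.000
    endloop
  endfacet
  facet normal 0.0000 0.8817 0.4717
    outer loop
      vertex 11.781 17.560 0.000
      vertex 6.219 17.560 0.000
      vertex 9.000 9.000 16.000
    endloop
  endfacet
  facet normal -0.5183 0.7133 0.4717
    outer loop
      vertex 6.219 17.560 0.000
      vertex 1.719 14.290 0.000
      vertex 9.000 9.000 16.000
    endloop
  endfacet
  facet normal -0.8386 0.2725 0.4717
    outer loop
      vertex 1.719 14.290 0.000
      vertex 0.000 9.000 0.000
      vertex 9.000 9.000 16.000
    endloop
  endfacet
  facet normal -0.8386 -0.2725 0.4717
    outer loop
      vertex 0.000 9.000 0.000
      vertex 1.719 3.710 0.000
      vertex 9.000 9.000 16.000
    endloop
  endfacet
  facet normal -0.5183 -0.7133 0.4717
    outer loop
      vertex 1.719 3.710 0.000
      vertex 6.219 0.440 0.000
      vertex 9.000 9.000 16.000
    endloop
  endfacet
  facet normal 0.0000 -0.8817 0.4717
    outer loop
      vertex 6.219 0.440 0.000
      vertex 11.781 0.440 0.000
      vertex 9.000 9.000 16.000
    endloop
  endfacet
  facet normal 0.5183 -0.7133 0.4717
    outer loop
      vertex 11.781 0.440 0.000
      vertex 16.281 3.710 0.000
      vertex 9.000 9.000 16.000
    endloop
  endfacet
  facet normal 0.8386 -0.2725 0.4717
    outer loop
      vertex 16.281 3.710 0.000
      vertex 18.000 9.000 0.000
      vertex 9.000 9.000 16.000
    endloop
  endfacet
endsolid part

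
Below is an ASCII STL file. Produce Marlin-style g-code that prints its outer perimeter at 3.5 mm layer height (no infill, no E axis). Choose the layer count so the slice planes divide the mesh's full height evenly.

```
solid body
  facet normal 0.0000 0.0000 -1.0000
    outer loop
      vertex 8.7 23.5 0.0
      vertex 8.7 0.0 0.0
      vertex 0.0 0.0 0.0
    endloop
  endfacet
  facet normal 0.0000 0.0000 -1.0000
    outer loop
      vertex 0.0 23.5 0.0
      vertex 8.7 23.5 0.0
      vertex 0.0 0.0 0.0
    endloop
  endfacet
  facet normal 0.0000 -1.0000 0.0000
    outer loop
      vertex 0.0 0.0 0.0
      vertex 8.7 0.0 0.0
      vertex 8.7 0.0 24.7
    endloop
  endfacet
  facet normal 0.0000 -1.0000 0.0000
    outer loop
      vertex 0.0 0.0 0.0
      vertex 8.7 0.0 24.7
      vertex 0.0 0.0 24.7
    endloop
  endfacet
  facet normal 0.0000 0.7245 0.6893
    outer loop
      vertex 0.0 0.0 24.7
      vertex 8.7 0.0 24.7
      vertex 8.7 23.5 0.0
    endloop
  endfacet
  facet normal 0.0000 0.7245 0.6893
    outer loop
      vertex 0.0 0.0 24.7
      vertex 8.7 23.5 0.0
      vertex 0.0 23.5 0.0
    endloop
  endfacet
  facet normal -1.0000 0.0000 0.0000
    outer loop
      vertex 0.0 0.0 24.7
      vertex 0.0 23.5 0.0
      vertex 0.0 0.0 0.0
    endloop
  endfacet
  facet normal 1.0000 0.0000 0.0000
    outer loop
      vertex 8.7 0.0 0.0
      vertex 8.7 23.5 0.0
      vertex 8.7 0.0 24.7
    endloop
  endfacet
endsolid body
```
; perimeter-only toolpath
G21 ; units = mm
G90 ; absolute positioning
G28 ; home
; layer 1
G0 Z3.5
G0 X0.0 Y0.0
G1 X8.7 Y0.0
G1 X8.7 Y20.1
G1 X0.0 Y20.1
G1 X0.0 Y0.0
; layer 2
G0 Z7.1
G0 X0.0 Y0.0
G1 X8.7 Y0.0
G1 X8.7 Y16.8
G1 X0.0 Y16.8
G1 X0.0 Y0.0
; layer 3
G0 Z10.6
G0 X0.0 Y0.0
G1 X8.7 Y0.0
G1 X8.7 Y13.4
G1 X0.0 Y13.4
G1 X0.0 Y0.0
; layer 4
G0 Z14.1
G0 X0.0 Y0.0
G1 X8.7 Y0.0
G1 X8.7 Y10.1
G1 X0.0 Y10.1
G1 X0.0 Y0.0
; layer 5
G0 Z17.6
G0 X0.0 Y0.0
G1 X8.7 Y0.0
G1 X8.7 Y6.7
G1 X0.0 Y6.7
G1 X0.0 Y0.0
; layer 6
G0 Z21.2
G0 X0.0 Y0.0
G1 X8.7 Y0.0
G1 X8.7 Y3.4
G1 X0.0 Y3.4
G1 X0.0 Y0.0
M2 ; end

The solid is a wedge (ramp): 8.7 × 23.5 mm base, rising to 24.7 mm along the y=0 edge and sloping linearly to z=0 at y=23.5. Slicing at Δz = 3.5 mm — 7 equal slices spanning the solid's height, so layer i sits at z = i·h/7 — gives 6 non-empty perimeters. Each is a 4-segment closed polygon; G0 lifts to the layer z and rapids to the start vertex, then G1 traces the edges. The cross-section shrinks linearly with z (the slice at the apex is degenerate and omitted).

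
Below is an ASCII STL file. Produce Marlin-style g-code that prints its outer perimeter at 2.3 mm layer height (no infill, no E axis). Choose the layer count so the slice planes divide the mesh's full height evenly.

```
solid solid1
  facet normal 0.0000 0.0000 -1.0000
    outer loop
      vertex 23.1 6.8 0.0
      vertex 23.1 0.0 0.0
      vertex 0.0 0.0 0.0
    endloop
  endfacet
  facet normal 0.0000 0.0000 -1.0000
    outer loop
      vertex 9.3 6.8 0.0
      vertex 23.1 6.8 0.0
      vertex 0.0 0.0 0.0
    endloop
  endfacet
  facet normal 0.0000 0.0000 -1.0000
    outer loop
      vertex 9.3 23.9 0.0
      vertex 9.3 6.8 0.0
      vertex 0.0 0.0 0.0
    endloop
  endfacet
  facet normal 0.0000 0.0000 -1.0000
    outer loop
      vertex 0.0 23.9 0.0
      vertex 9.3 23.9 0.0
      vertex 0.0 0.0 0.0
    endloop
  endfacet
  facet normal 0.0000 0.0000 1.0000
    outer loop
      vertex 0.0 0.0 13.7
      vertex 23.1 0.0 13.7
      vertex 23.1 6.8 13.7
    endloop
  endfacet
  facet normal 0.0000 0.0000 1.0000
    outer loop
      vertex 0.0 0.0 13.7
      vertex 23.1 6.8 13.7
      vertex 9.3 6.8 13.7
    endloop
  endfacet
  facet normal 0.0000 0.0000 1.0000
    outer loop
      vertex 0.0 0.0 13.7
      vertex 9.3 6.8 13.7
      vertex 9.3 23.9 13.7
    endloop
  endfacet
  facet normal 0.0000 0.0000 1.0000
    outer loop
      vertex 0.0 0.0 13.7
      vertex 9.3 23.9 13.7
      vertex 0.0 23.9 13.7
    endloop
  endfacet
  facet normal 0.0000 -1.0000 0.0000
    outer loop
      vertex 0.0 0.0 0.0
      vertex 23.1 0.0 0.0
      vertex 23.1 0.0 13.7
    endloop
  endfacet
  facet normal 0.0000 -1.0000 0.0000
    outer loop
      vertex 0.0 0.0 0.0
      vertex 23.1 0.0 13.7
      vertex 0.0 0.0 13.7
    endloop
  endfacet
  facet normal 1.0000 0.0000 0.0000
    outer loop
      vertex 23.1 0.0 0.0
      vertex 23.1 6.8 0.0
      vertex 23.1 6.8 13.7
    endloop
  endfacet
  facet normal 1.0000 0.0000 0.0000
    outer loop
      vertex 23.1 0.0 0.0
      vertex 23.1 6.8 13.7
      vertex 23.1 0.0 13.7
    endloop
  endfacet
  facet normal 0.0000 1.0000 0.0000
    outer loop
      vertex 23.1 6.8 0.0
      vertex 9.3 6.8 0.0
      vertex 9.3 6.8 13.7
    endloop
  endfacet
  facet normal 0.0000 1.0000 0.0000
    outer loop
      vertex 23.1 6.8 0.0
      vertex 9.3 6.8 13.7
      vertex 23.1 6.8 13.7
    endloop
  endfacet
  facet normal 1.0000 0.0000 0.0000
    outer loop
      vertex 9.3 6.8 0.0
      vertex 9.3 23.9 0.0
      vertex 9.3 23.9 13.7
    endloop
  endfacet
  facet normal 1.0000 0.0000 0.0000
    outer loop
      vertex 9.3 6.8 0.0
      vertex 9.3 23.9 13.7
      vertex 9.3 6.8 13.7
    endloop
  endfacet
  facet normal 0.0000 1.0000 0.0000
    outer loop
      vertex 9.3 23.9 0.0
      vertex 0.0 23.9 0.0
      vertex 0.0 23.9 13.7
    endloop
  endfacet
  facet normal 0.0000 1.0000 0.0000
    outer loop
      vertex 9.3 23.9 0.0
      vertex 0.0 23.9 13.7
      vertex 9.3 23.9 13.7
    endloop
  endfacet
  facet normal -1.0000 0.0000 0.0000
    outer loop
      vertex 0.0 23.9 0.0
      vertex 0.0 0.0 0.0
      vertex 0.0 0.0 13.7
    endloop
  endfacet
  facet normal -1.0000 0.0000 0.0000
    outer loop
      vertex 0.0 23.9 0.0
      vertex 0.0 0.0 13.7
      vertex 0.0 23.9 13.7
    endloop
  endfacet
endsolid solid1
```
; perimeter-only toolpath
G21 ; units = mm
G90 ; absolute positioning
G28 ; home
; layer 1
G0 Z2.3
G0 X0.0 Y0.0
G1 X23.1 Y0.0
G1 X23.1 Y6.8
G1 X9.3 Y6.8
G1 X9.3 Y23.9
G1 X0.0 Y23.9
G1 X0.0 Y0.0
; layer 2
G0 Z4.6
G0 X0.0 Y0.0
G1 X23.1 Y0.0
G1 X23.1 Y6.8
G1 X9.3 Y6.8
G1 X9.3 Y23.9
G1 X0.0 Y23.9
G1 X0.0 Y0.0
; layer 3
G0 Z6.8
G0 X0.0 Y0.0
G1 X23.1 Y0.0
G1 X23.1 Y6.8
G1 X9.3 Y6.8
G1 X9.3 Y23.9
G1 X0.0 Y23.9
G1 X0.0 Y0.0
; layer 4
G0 Z9.1
G0 X0.0 Y0.0
G1 X23.1 Y0.0
G1 X23.1 Y6.8
G1 X9.3 Y6.8
G1 X9.3 Y23.9
G1 X0.0 Y23.9
G1 X0.0 Y0.0
; layer 5
G0 Z11.4
G0 X0.0 Y0.0
G1 X23.1 Y0.0
G1 X23.1 Y6.8
G1 X9.3 Y6.8
G1 X9.3 Y23.9
G1 X0.0 Y23.9
G1 X0.0 Y0.0
; layer 6
G0 Z13.7
G0 X0.0 Y0.0
G1 X23.1 Y0.0
G1 X23.1 Y6.8
G1 X9.3 Y6.8
G1 X9.3 Y23.9
G1 X0.0 Y23.9
G1 X0.0 Y0.0
M2 ; end

The solid is an L-shaped prism: outer 23.1 × 23.9 mm, arm thicknesses ≈ 6.8 mm (horizontal) and 9.3 mm (vertical), extruded 13.7 mm in z. Slicing at Δz = 2.3 mm — 6 equal slices spanning the solid's height, so layer i sits at z = i·h/6 — gives 6 non-empty perimeters. Each is a 6-segment closed polygon; G0 lifts to the layer z and rapids to the start vertex, then G1 traces the edges.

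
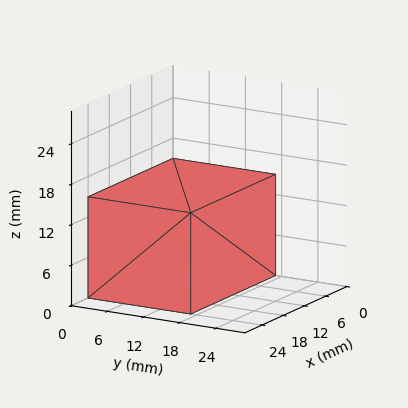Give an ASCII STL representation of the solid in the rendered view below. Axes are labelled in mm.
Reading the render: the shape is a rectangular box, roughly 24 × 17 mm footprint and 15 mm tall (dimensions read to the nearest mm from the axis ticks). For the STL, each face is triangulated and given an outward normal.

solid part
  facet normal 0.0000 0.0000 -1.0000
    outer loop
      vertex 24.0 17.0 0.0
      vertex 24.0 0.0 0.0
      vertex 0.0 0.0 0.0
    endloop
  endfacet
  facet normal 0.0000 0.0000 -1.0000
    outer loop
      vertex 0.0 17.0 0.0
      vertex 24.0 17.0 0.0
      vertex 0.0 0.0 0.0
    endloop
  endfacet
  facet normal 0.0000 0.0000 1.0000
    outer loop
      vertex 0.0 0.0 15.0
      vertex 24.0 0.0 15.0
      vertex 24.0 17.0 15.0
    endloop
  endfacet
  facet normal 0.0000 0.0000 1.0000
    outer loop
      vertex 0.0 0.0 15.0
      vertex 24.0 17.0 15.0
      vertex 0.0 17.0 15.0
    endloop
  endfacet
  facet normal 0.0000 -1.0000 0.0000
    outer loop
      vertex 0.0 0.0 0.0
      vertex 24.0 0.0 0.0
      vertex 24.0 0.0 15.0
    endloop
  endfacet
  facet normal 0.0000 -1.0000 0.0000
    outer loop
      vertex 0.0 0.0 0.0
      vertex 24.0 0.0 15.0
      vertex 0.0 0.0 15.0
    endloop
  endfacet
  facet normal 0.0000 1.0000 0.0000
    outer loop
      vertex 24.0 17.0 15.0
      vertex 24.0 17.0 0.0
      vertex 0.0 17.0 0.0
    endloop
  endfacet
  facet normal 0.0000 1.0000 0.0000
    outer loop
      vertex 0.0 17.0 15.0
      vertex 24.0 17.0 15.0
      vertex 0.0 17.0 0.0
    endloop
  endfacet
  facet normal -1.0000 0.0000 0.0000
    outer loop
      vertex 0.0 17.0 15.0
      vertex 0.0 17.0 0.0
      vertex 0.0 0.0 0.0
    endloop
  endfacet
  facet normal -1.0000 0.0000 0.0000
    outer loop
      vertex 0.0 0.0 15.0
      vertex 0.0 17.0 15.0
      vertex 0.0 0.0 0.0
    endloop
  endfacet
  facet normal 1.0000 0.0000 0.0000
    outer loop
      vertex 24.0 0.0 0.0
      vertex 24.0 17.0 0.0
      vertex 24.0 17.0 15.0
    endloop
  endfacet
  facet normal 1.0000 0.0000 0.0000
    outer loop
      vertex 24.0 0.0 0.0
      vertex 24.0 17.0 15.0
      vertex 24.0 0.0 15.0
    endloop
  endfacet
endsolid part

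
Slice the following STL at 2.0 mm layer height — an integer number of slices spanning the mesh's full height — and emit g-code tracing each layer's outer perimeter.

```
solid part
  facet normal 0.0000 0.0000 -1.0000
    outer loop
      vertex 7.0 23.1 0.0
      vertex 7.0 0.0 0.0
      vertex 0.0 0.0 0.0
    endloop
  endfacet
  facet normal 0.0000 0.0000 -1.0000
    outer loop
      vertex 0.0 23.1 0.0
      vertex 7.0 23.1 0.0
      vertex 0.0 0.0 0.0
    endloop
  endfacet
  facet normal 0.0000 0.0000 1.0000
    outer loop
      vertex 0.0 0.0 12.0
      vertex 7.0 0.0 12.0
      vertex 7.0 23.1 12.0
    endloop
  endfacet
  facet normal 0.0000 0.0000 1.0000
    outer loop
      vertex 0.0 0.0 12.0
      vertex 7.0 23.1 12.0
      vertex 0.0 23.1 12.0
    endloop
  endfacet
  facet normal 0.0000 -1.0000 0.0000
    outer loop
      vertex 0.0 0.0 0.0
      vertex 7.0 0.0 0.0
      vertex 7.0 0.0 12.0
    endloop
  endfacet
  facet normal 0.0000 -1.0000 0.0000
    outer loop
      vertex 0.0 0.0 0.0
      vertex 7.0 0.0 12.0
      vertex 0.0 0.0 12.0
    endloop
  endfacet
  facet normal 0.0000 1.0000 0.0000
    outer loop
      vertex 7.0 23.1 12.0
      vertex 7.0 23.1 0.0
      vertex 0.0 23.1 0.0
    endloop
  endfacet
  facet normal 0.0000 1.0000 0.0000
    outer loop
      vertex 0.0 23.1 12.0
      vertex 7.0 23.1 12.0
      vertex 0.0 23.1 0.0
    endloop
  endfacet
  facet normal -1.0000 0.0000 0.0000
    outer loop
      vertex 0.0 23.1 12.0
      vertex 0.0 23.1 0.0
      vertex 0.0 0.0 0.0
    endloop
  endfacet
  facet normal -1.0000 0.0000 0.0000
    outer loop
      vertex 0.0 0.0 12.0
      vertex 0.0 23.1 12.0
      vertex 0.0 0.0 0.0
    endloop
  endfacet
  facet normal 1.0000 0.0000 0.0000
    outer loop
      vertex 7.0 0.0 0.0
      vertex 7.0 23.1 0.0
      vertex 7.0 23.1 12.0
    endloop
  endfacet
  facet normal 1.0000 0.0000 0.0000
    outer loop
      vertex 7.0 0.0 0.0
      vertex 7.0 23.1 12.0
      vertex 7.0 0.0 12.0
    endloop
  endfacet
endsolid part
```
; perimeter-only toolpath
G21 ; units = mm
G90 ; absolute positioning
G28 ; home
; layer 1
G0 Z2.0
G0 X0.0 Y0.0
G1 X7.0 Y0.0
G1 X7.0 Y23.1
G1 X0.0 Y23.1
G1 X0.0 Y0.0
; layer 2
G0 Z4.0
G0 X0.0 Y0.0
G1 X7.0 Y0.0
G1 X7.0 Y23.1
G1 X0.0 Y23.1
G1 X0.0 Y0.0
; layer 3
G0 Z6.0
G0 X0.0 Y0.0
G1 X7.0 Y0.0
G1 X7.0 Y23.1
G1 X0.0 Y23.1
G1 X0.0 Y0.0
; layer 4
G0 Z8.0
G0 X0.0 Y0.0
G1 X7.0 Y0.0
G1 X7.0 Y23.1
G1 X0.0 Y23.1
G1 X0.0 Y0.0
; layer 5
G0 Z10.0
G0 X0.0 Y0.0
G1 X7.0 Y0.0
G1 X7.0 Y23.1
G1 X0.0 Y23.1
G1 X0.0 Y0.0
; layer 6
G0 Z12.0
G0 X0.0 Y0.0
G1 X7.0 Y0.0
G1 X7.0 Y23.1
G1 X0.0 Y23.1
G1 X0.0 Y0.0
M2 ; end

The solid is a rectangular box, roughly 7 × 23.1 mm footprint and 12 mm tall. Slicing at Δz = 2.0 mm — 6 equal slices spanning the solid's height, so layer i sits at z = i·h/6 — gives 6 non-empty perimeters. Each is a 4-segment closed polygon; G0 lifts to the layer z and rapids to the start vertex, then G1 traces the edges.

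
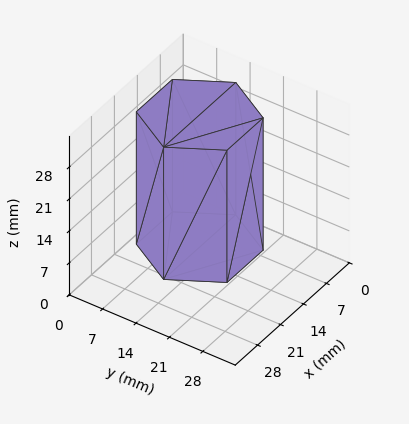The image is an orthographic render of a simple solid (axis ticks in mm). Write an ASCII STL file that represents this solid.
Reading the render: the shape is a regular 6-sided prism (a cylinder approximated with 6 flat sides), circumscribed radius ≈ 11 mm, height ≈ 29 mm (dimensions read to the nearest mm from the axis ticks). For the STL, each face is triangulated and given an outward normal.

solid part
  facet normal 0.0000 0.0000 -1.0000
    outer loop
      vertex 5.5 20.5 0.0
      vertex 16.5 20.5 0.0
      vertex 22.0 11.0 0.0
    endloop
  endfacet
  facet normal 0.0000 0.0000 -1.0000
    outer loop
      vertex 0.0 11.0 0.0
      vertex 5.5 20.5 0.0
      vertex 22.0 11.0 0.0
    endloop
  endfacet
  facet normal 0.0000 0.0000 -1.0000
    outer loop
      vertex 5.5 1.5 0.0
      vertex 0.0 11.0 0.0
      vertex 22.0 11.0 0.0
    endloop
  endfacet
  facet normal 0.0000 0.0000 -1.0000
    outer loop
      vertex 16.5 1.5 0.0
      vertex 5.5 1.5 0.0
      vertex 22.0 11.0 0.0
    endloop
  endfacet
  facet normal 0.0000 0.0000 1.0000
    outer loop
      vertex 22.0 11.0 29.0
      vertex 16.5 20.5 29.0
      vertex 5.5 20.5 29.0
    endloop
  endfacet
  facet normal 0.0000 0.0000 1.0000
    outer loop
      vertex 22.0 11.0 29.0
      vertex 5.5 20.5 29.0
      vertex 0.0 11.0 29.0
    endloop
  endfacet
  facet normal 0.0000 0.0000 1.0000
    outer loop
      vertex 22.0 11.0 29.0
      vertex 0.0 11.0 29.0
      vertex 5.5 1.5 29.0
    endloop
  endfacet
  facet normal 0.0000 0.0000 1.0000
    outer loop
      vertex 22.0 11.0 29.0
      vertex 5.5 1.5 29.0
      vertex 16.5 1.5 29.0
    endloop
  endfacet
  facet normal 0.8654 0.5010 0.0000
    outer loop
      vertex 22.0 11.0 0.0
      vertex 16.5 20.5 0.0
      vertex 16.5 20.5 29.0
    endloop
  endfacet
  facet normal 0.8654 0.5010 0.0000
    outer loop
      vertex 22.0 11.0 0.0
      vertex 16.5 20.5 29.0
      vertex 22.0 11.0 29.0
    endloop
  endfacet
  facet normal 0.0000 1.0000 0.0000
    outer loop
      vertex 16.5 20.5 0.0
      vertex 5.5 20.5 0.0
      vertex 5.5 20.5 29.0
    endloop
  endfacet
  facet normal 0.0000 1.0000 0.0000
    outer loop
      vertex 16.5 20.5 0.0
      vertex 5.5 20.5 29.0
      vertex 16.5 20.5 29.0
    endloop
  endfacet
  facet normal -0.8654 0.5010 0.0000
    outer loop
      vertex 5.5 20.5 0.0
      vertex 0.0 11.0 0.0
      vertex 0.0 11.0 29.0
    endloop
  endfacet
  facet normal -0.8654 0.5010 0.0000
    outer loop
      vertex 5.5 20.5 0.0
      vertex 0.0 11.0 29.0
      vertex 5.5 20.5 29.0
    endloop
  endfacet
  facet normal -0.8654 -0.5010 0.0000
    outer loop
      vertex 0.0 11.0 0.0
      vertex 5.5 1.5 0.0
      vertex 5.5 1.5 29.0
    endloop
  endfacet
  facet normal -0.8654 -0.5010 0.0000
    outer loop
      vertex 0.0 11.0 0.0
      vertex 5.5 1.5 29.0
      vertex 0.0 11.0 29.0
    endloop
  endfacet
  facet normal 0.0000 -1.0000 0.0000
    outer loop
      vertex 5.5 1.5 0.0
      vertex 16.5 1.5 0.0
      vertex 16.5 1.5 29.0
    endloop
  endfacet
  facet normal 0.0000 -1.0000 0.0000
    outer loop
      vertex 5.5 1.5 0.0
      vertex 16.5 1.5 29.0
      vertex 5.5 1.5 29.0
    endloop
  endfacet
  facet normal 0.8654 -0.5010 0.0000
    outer loop
      vertex 16.5 1.5 0.0
      vertex 22.0 11.0 0.0
      vertex 22.0 11.0 29.0
    endloop
  endfacet
  facet normal 0.8654 -0.5010 0.0000
    outer loop
      vertex 16.5 1.5 0.0
      vertex 22.0 11.0 29.0
      vertex 16.5 1.5 29.0
    endloop
  endfacet
endsolid part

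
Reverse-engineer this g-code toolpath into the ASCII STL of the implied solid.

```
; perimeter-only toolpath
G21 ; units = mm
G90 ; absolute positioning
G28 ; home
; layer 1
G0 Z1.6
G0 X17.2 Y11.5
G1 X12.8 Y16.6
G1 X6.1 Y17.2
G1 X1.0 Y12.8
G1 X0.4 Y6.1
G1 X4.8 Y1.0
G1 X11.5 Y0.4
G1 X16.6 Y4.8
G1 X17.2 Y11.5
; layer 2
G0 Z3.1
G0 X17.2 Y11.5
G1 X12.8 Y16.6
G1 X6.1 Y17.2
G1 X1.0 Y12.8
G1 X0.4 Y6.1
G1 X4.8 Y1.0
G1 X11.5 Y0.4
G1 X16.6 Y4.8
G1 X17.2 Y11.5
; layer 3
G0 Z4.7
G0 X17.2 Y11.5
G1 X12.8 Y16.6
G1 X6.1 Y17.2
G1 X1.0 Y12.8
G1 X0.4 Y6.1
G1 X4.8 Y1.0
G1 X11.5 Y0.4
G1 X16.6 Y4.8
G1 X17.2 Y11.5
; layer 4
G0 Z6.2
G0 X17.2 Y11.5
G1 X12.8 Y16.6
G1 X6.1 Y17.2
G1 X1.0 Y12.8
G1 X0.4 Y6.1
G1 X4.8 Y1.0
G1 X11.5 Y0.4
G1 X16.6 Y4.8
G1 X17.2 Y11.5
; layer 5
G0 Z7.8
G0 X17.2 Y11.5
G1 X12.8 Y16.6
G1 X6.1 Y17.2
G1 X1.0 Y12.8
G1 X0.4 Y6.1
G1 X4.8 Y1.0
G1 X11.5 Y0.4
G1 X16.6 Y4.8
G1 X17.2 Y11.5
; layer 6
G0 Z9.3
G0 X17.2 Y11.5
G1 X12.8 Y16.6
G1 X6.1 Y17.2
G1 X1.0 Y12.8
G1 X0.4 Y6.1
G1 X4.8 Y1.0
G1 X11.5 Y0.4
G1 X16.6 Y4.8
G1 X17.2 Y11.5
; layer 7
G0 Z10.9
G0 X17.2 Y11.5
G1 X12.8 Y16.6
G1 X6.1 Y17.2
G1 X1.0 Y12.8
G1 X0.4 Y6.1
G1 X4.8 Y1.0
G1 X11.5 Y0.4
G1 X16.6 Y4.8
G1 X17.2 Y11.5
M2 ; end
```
solid part
  facet normal 0.0000 0.0000 -1.0000
    outer loop
      vertex 6.1 17.2 0.0
      vertex 12.8 16.6 0.0
      vertex 17.2 11.5 0.0
    endloop
  endfacet
  facet normal 0.0000 0.0000 -1.0000
    outer loop
      vertex 1.0 12.8 0.0
      vertex 6.1 17.2 0.0
      vertex 17.2 11.5 0.0
    endloop
  endfacet
  facet normal 0.0000 0.0000 -1.0000
    outer loop
      vertex 0.4 6.1 0.0
      vertex 1.0 12.8 0.0
      vertex 17.2 11.5 0.0
    endloop
  endfacet
  facet normal 0.0000 0.0000 -1.0000
    outer loop
      vertex 4.8 1.0 0.0
      vertex 0.4 6.1 0.0
      vertex 17.2 11.5 0.0
    endloop
  endfacet
  facet normal 0.0000 0.0000 -1.0000
    outer loop
      vertex 11.5 0.4 0.0
      vertex 4.8 1.0 0.0
      vertex 17.2 11.5 0.0
    endloop
  endfacet
  facet normal 0.0000 0.0000 -1.0000
    outer loop
      vertex 16.6 4.8 0.0
      vertex 11.5 0.4 0.0
      vertex 17.2 11.5 0.0
    endloop
  endfacet
  facet normal 0.0000 0.0000 1.0000
    outer loop
      vertex 17.2 11.5 10.9
      vertex 12.8 16.6 10.9
      vertex 6.1 17.2 10.9
    endloop
  endfacet
  facet normal 0.0000 0.0000 1.0000
    outer loop
      vertex 17.2 11.5 10.9
      vertex 6.1 17.2 10.9
      vertex 1.0 12.8 10.9
    endloop
  endfacet
  facet normal 0.0000 0.0000 1.0000
    outer loop
      vertex 17.2 11.5 10.9
      vertex 1.0 12.8 10.9
      vertex 0.4 6.1 10.9
    endloop
  endfacet
  facet normal 0.0000 0.0000 1.0000
    outer loop
      vertex 17.2 11.5 10.9
      vertex 0.4 6.1 10.9
      vertex 4.8 1.0 10.9
    endloop
  endfacet
  facet normal 0.0000 0.0000 1.0000
    outer loop
      vertex 17.2 11.5 10.9
      vertex 4.8 1.0 10.9
      vertex 11.5 0.4 10.9
    endloop
  endfacet
  facet normal 0.0000 0.0000 1.0000
    outer loop
      vertex 17.2 11.5 10.9
      vertex 11.5 0.4 10.9
      vertex 16.6 4.8 10.9
    endloop
  endfacet
  facet normal 0.7572 0.6532 0.0000
    outer loop
      vertex 17.2 11.5 0.0
      vertex 12.8 16.6 0.0
      vertex 12.8 16.6 10.9
    endloop
  endfacet
  facet normal 0.7572 0.6532 0.0000
    outer loop
      vertex 17.2 11.5 0.0
      vertex 12.8 16.6 10.9
      vertex 17.2 11.5 10.9
    endloop
  endfacet
  facet normal 0.0892 0.9960 0.0000
    outer loop
      vertex 12.8 16.6 0.0
      vertex 6.1 17.2 0.0
      vertex 6.1 17.2 10.9
    endloop
  endfacet
  facet normal 0.0892 0.9960 0.0000
    outer loop
      vertex 12.8 16.6 0.0
      vertex 6.1 17.2 10.9
      vertex 12.8 16.6 10.9
    endloop
  endfacet
  facet normal -0.6532 0.7572 0.0000
    outer loop
      vertex 6.1 17.2 0.0
      vertex 1.0 12.8 0.0
      vertex 1.0 12.8 10.9
    endloop
  endfacet
  facet normal -0.6532 0.7572 0.0000
    outer loop
      vertex 6.1 17.2 0.0
      vertex 1.0 12.8 10.9
      vertex 6.1 17.2 10.9
    endloop
  endfacet
  facet normal -0.9960 0.0892 0.0000
    outer loop
      vertex 1.0 12.8 0.0
      vertex 0.4 6.1 0.0
      vertex 0.4 6.1 10.9
    endloop
  endfacet
  facet normal -0.9960 0.0892 0.0000
    outer loop
      vertex 1.0 12.8 0.0
      vertex 0.4 6.1 10.9
      vertex 1.0 12.8 10.9
    endloop
  endfacet
  facet normal -0.7572 -0.6532 0.0000
    outer loop
      vertex 0.4 6.1 0.0
      vertex 4.8 1.0 0.0
      vertex 4.8 1.0 10.9
    endloop
  endfacet
  facet normal -0.7572 -0.6532 0.0000
    outer loop
      vertex 0.4 6.1 0.0
      vertex 4.8 1.0 10.9
      vertex 0.4 6.1 10.9
    endloop
  endfacet
  facet normal -0.0892 -0.9960 0.0000
    outer loop
      vertex 4.8 1.0 0.0
      vertex 11.5 0.4 0.0
      vertex 11.5 0.4 10.9
    endloop
  endfacet
  facet normal -0.0892 -0.9960 0.0000
    outer loop
      vertex 4.8 1.0 0.0
      vertex 11.5 0.4 10.9
      vertex 4.8 1.0 10.9
    endloop
  endfacet
  facet normal 0.6532 -0.7572 0.0000
    outer loop
      vertex 11.5 0.4 0.0
      vertex 16.6 4.8 0.0
      vertex 16.6 4.8 10.9
    endloop
  endfacet
  facet normal 0.6532 -0.7572 0.0000
    outer loop
      vertex 11.5 0.4 0.0
      vertex 16.6 4.8 10.9
      vertex 11.5 0.4 10.9
    endloop
  endfacet
  facet normal 0.9960 -0.0892 0.0000
    outer loop
      vertex 16.6 4.8 0.0
      vertex 17.2 11.5 0.0
      vertex 17.2 11.5 10.9
    endloop
  endfacet
  facet normal 0.9960 -0.0892 0.0000
    outer loop
      vertex 16.6 4.8 0.0
      vertex 17.2 11.5 10.9
      vertex 16.6 4.8 10.9
    endloop
  endfacet
endsolid part

The G0 Z moves step by Δz≈1.6 mm. Every layer's G1 loop is the same polygon, so the solid is a straight extrusion of it from z=0 to z≈10.9. Closing with flat bottom and top caps and triangulating gives 28 facets — a regular 8-sided prism (a cylinder approximated with 8 flat sides), circumscribed radius ≈ 8.8 mm, height ≈ 10.9 mm.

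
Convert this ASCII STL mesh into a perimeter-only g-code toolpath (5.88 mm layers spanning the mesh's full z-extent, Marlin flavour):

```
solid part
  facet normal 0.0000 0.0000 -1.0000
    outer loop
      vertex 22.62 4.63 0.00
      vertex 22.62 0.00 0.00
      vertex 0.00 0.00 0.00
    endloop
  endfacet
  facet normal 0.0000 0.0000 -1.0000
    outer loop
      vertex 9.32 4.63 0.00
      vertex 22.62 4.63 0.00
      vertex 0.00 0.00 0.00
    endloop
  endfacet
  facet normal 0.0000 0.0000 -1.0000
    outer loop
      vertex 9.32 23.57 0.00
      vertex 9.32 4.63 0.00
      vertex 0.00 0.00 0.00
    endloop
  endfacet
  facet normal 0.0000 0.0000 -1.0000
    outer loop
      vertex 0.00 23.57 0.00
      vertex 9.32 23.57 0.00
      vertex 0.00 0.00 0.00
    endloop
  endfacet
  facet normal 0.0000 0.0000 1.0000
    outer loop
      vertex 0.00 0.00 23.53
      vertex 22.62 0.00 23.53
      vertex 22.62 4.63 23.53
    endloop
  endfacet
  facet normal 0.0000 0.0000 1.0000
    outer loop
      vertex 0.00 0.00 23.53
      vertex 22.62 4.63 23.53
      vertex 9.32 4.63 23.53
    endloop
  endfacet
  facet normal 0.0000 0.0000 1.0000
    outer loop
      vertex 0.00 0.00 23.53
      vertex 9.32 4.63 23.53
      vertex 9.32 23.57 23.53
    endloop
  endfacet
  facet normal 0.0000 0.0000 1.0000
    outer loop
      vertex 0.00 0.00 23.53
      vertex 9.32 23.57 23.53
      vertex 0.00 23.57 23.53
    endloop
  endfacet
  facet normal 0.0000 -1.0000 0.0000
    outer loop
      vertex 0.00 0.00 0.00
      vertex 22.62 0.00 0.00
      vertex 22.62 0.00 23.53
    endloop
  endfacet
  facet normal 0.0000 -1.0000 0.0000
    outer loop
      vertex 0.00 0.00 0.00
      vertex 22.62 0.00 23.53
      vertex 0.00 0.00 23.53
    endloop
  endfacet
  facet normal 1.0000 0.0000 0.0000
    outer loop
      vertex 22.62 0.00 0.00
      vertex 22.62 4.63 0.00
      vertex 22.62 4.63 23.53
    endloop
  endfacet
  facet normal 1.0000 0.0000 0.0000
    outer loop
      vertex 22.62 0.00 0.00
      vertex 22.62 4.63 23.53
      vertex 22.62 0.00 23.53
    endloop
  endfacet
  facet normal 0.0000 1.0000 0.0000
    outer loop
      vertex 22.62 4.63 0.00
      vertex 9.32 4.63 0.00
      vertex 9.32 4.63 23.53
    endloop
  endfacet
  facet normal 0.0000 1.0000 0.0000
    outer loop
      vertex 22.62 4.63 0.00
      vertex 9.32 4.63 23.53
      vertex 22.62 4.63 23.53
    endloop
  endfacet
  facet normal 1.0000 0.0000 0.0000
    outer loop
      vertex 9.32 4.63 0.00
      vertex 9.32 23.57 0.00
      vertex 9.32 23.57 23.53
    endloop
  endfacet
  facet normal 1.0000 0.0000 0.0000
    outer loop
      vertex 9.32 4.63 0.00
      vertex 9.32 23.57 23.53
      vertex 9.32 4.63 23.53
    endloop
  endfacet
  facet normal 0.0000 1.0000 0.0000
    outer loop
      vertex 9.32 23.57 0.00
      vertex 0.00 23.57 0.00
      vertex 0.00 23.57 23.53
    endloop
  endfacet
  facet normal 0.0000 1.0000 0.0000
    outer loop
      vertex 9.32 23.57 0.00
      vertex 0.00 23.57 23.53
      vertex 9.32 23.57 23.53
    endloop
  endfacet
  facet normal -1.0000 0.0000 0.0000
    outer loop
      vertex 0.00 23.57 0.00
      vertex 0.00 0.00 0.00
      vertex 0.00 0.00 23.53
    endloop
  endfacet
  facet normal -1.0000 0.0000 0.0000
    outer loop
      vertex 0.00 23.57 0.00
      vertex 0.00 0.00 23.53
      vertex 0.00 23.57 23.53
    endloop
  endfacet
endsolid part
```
; perimeter-only toolpath
G21 ; units = mm
G90 ; absolute positioning
G28 ; home
; layer 1
G0 Z5.88
G0 X0.00 Y0.00
G1 X22.62 Y0.00
G1 X22.62 Y4.63
G1 X9.32 Y4.63
G1 X9.32 Y23.57
G1 X0.00 Y23.57
G1 X0.00 Y0.00
; layer 2
G0 Z11.77
G0 X0.00 Y0.00
G1 X22.62 Y0.00
G1 X22.62 Y4.63
G1 X9.32 Y4.63
G1 X9.32 Y23.57
G1 X0.00 Y23.57
G1 X0.00 Y0.00
; layer 3
G0 Z17.65
G0 X0.00 Y0.00
G1 X22.62 Y0.00
G1 X22.62 Y4.63
G1 X9.32 Y4.63
G1 X9.32 Y23.57
G1 X0.00 Y23.57
G1 X0.00 Y0.00
; layer 4
G0 Z23.53
G0 X0.00 Y0.00
G1 X22.62 Y0.00
G1 X22.62 Y4.63
G1 X9.32 Y4.63
G1 X9.32 Y23.57
G1 X0.00 Y23.57
G1 X0.00 Y0.00
M2 ; end

The solid is an L-shaped prism: outer 22.6 × 23.6 mm, arm thicknesses ≈ 4.63 mm (horizontal) and 9.32 mm (vertical), extruded 23.5 mm in z. Slicing at Δz = 5.88 mm — 4 equal slices spanning the solid's height, so layer i sits at z = i·h/4 — gives 4 non-empty perimeters. Each is a 6-segment closed polygon; G0 lifts to the layer z and rapids to the start vertex, then G1 traces the edges.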